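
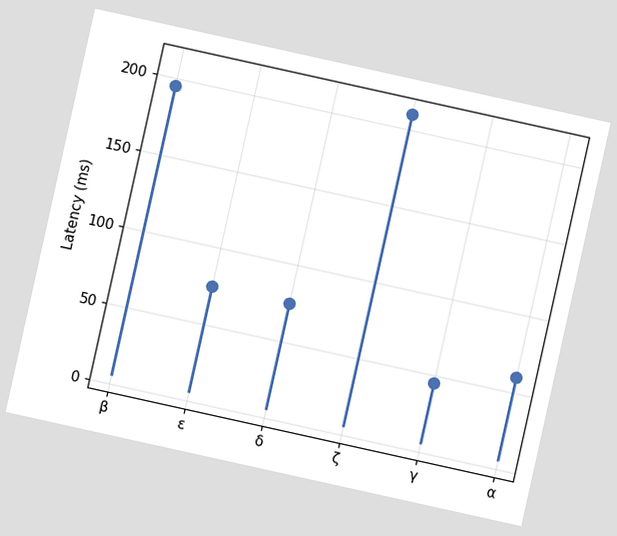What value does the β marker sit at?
The chart is tilted about 12° clockwise. The β marker sits at 195ms.

195ms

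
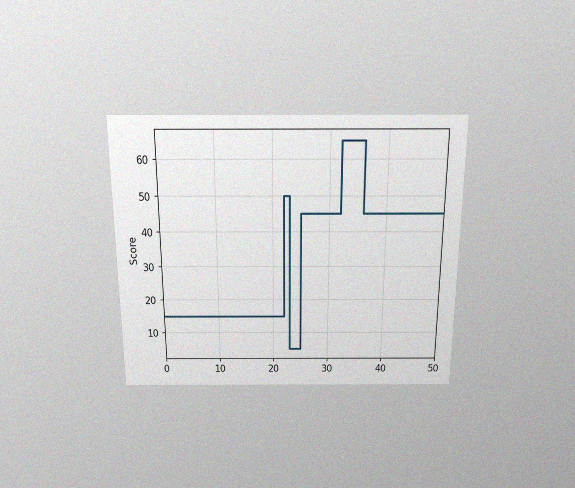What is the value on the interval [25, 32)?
45

The chart is viewed slightly from above, with some photo noise. On [25, 32) the step sits at 45.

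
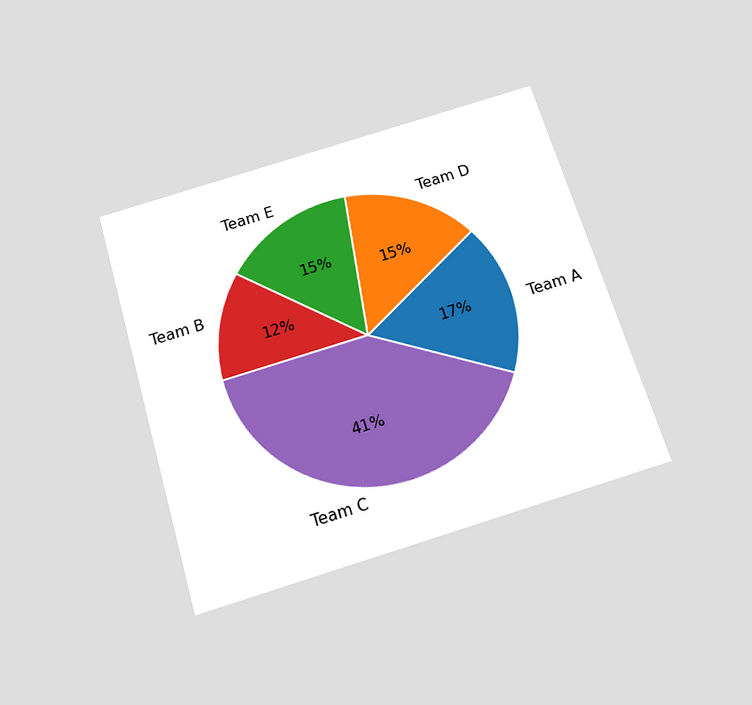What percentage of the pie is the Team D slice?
15%

The chart is tilted about 17° counter-clockwise and viewed slightly from below. The Team D slice takes up 15% of the pie.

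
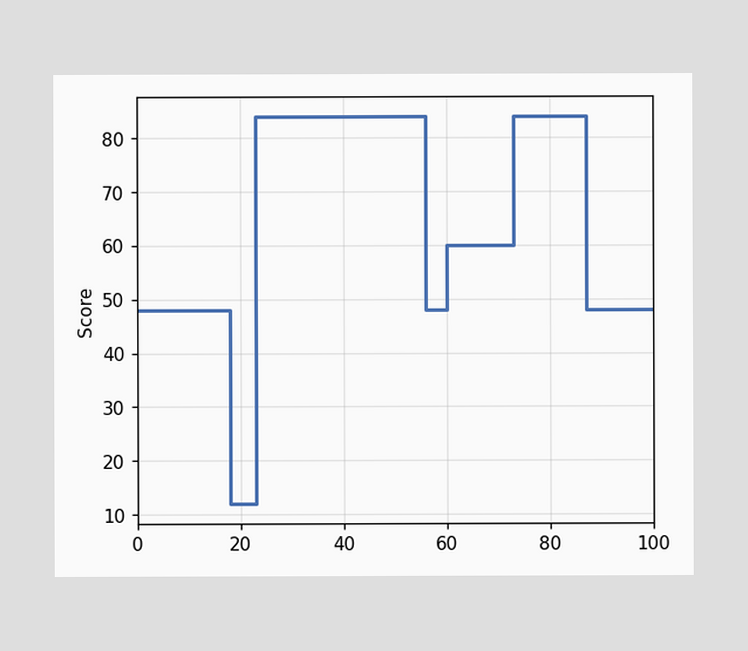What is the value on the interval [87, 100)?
48

On [87, 100) the step sits at 48.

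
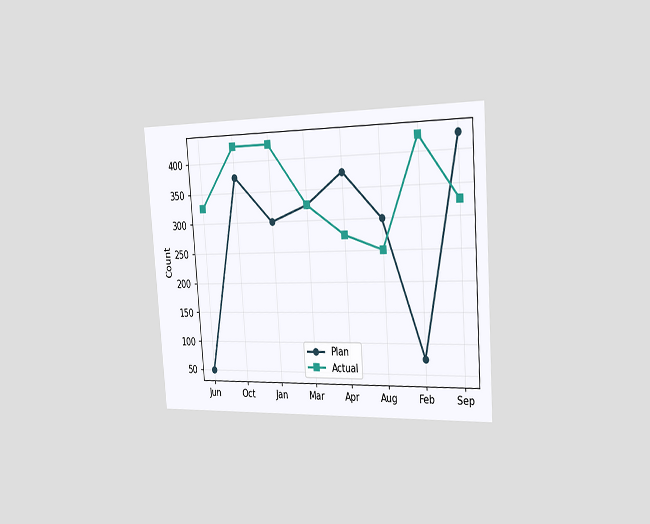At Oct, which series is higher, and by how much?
The chart is tilted about 4° counter-clockwise and viewed slightly from the right. At Oct, Actual sits above the other line by 50.

Actual, by 50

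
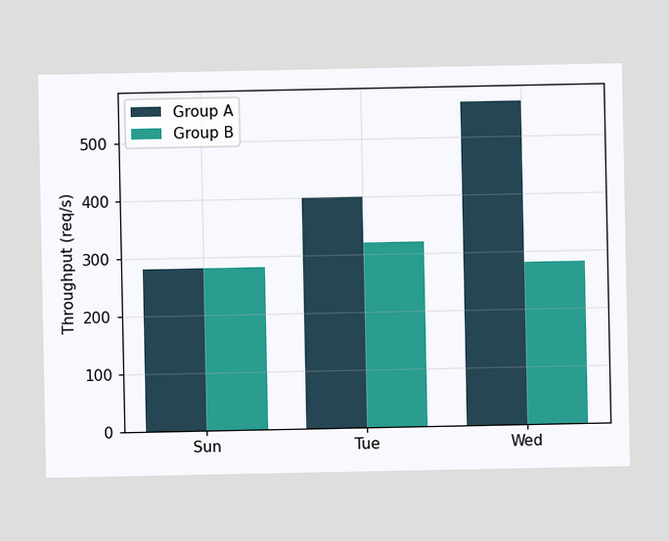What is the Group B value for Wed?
280req/s

The Group B bar at Wed reaches 280req/s on the y-axis.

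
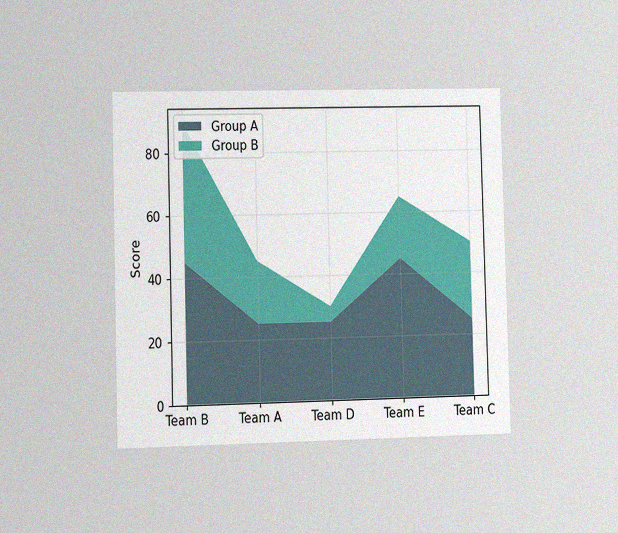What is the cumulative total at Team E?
The chart is viewed slightly from the left, with some photo noise. The stacked total at Team E reaches 65.

65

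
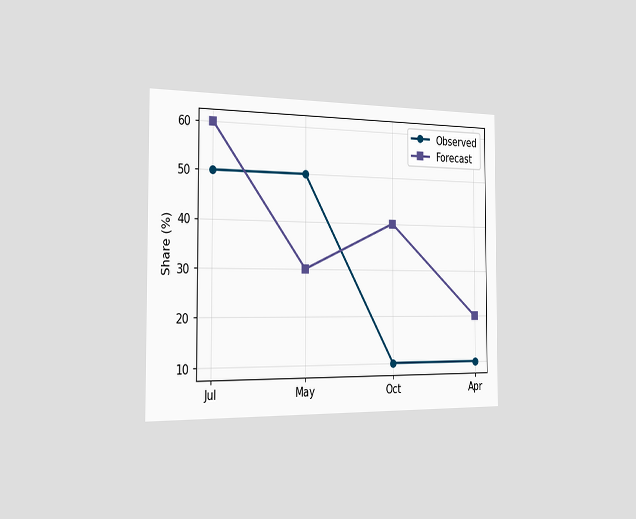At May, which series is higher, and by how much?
Observed, by 20%

The chart is viewed slightly from the left. At May, Observed sits above the other line by 20%.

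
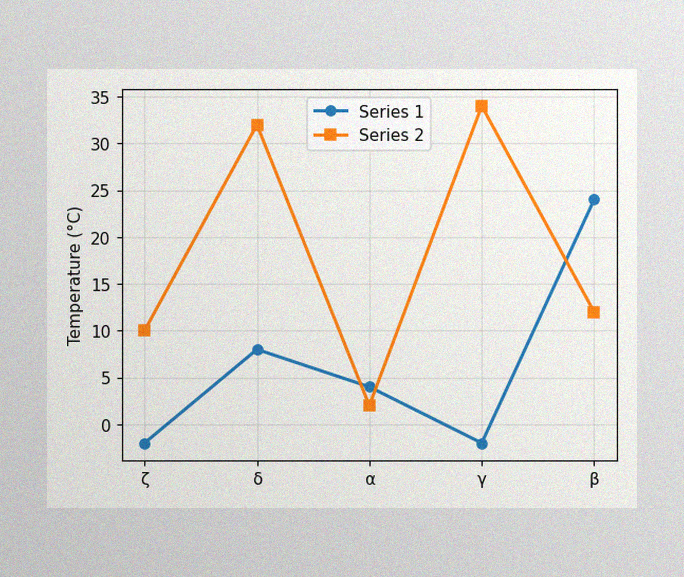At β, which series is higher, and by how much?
Series 1, by 12°C

The image has some photo noise and uneven lighting. At β, Series 1 sits above the other line by 12°C.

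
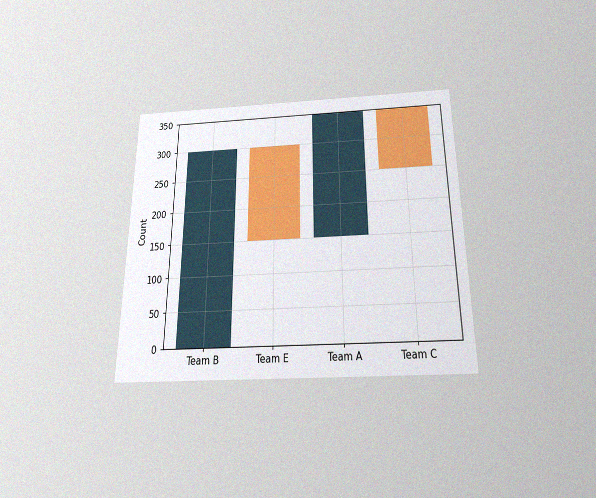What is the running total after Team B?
The chart is viewed slightly from below, with some photo noise. After Team B the running total reaches 300.

300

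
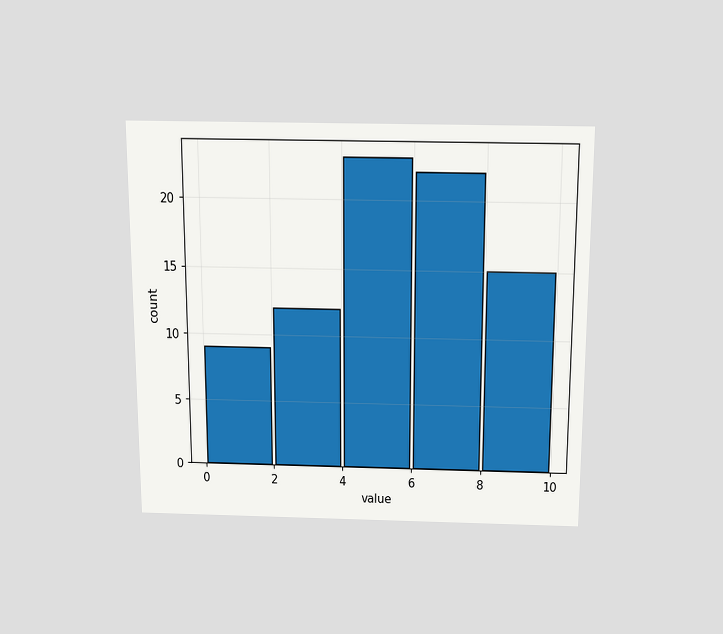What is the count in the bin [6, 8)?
22

The chart is viewed slightly from above. The [6, 8) bin has height 22.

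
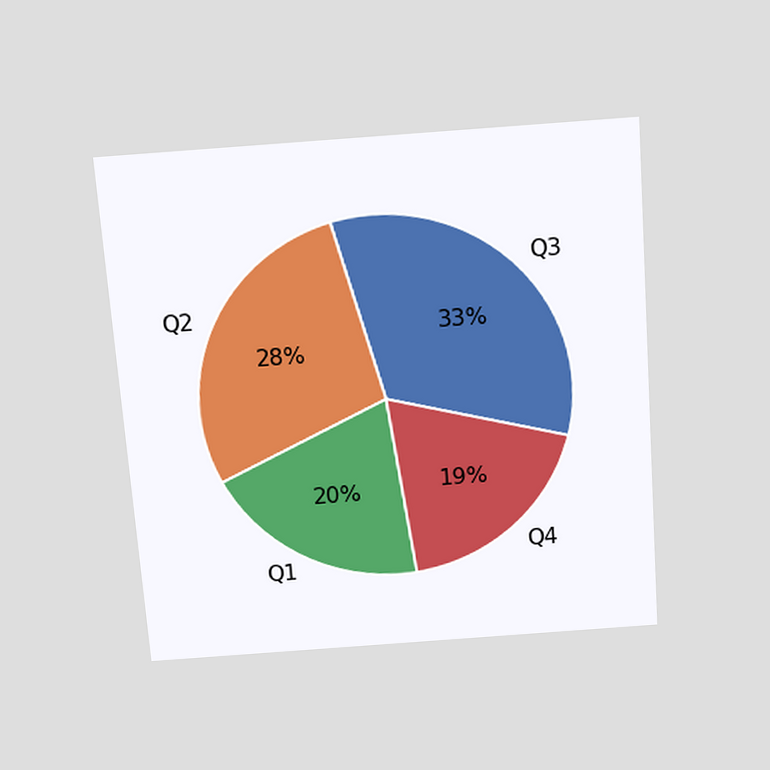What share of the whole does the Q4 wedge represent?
The chart is tilted about 4° counter-clockwise and viewed slightly from above. The Q4 slice takes up 19% of the pie.

19%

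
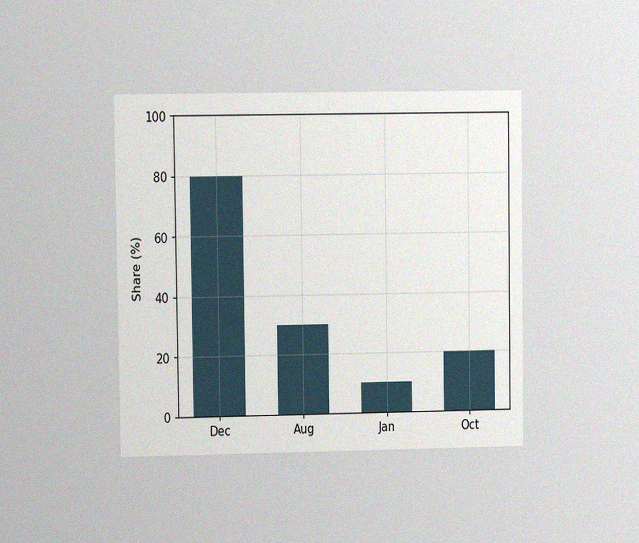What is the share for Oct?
The chart is viewed at a slight angle, with some photo noise. Reading along the chart's y-axis, the Oct bar reaches 20%.

20%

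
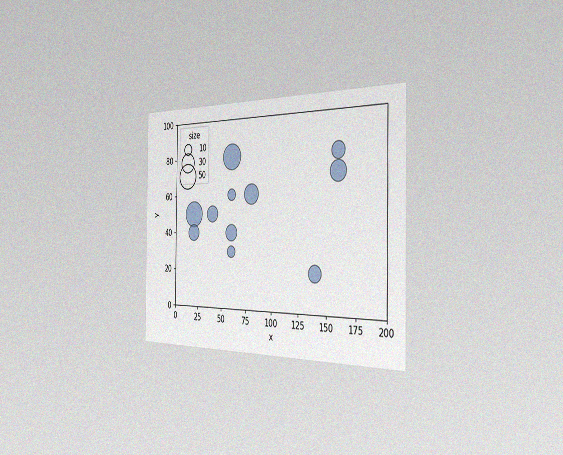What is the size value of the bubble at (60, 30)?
10

The chart is viewed slightly from the right, with some photo noise. Matching the bubble at (60, 30) against the size legend gives 10.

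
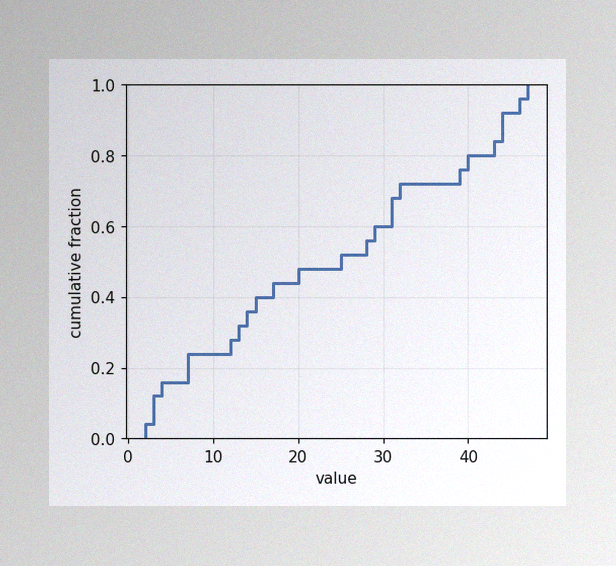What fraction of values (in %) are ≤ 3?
The image has some photo noise and uneven lighting. At x=3 the ECDF step is at 12%.

12%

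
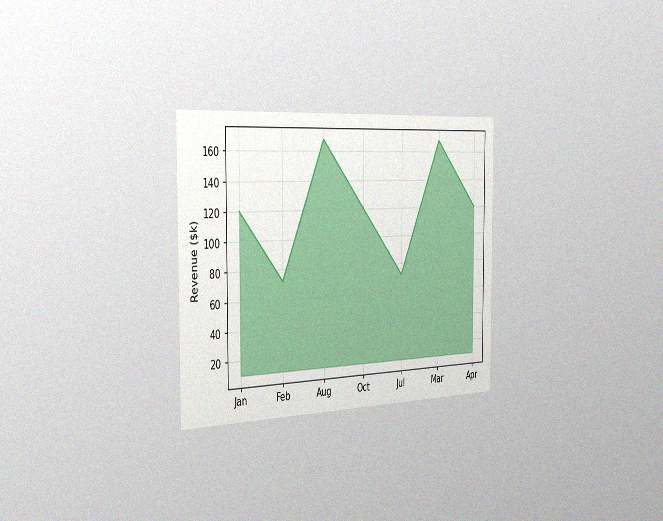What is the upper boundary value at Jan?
The chart is viewed slightly from the left, with some photo noise. At Jan the upper boundary is at $120k.

$120k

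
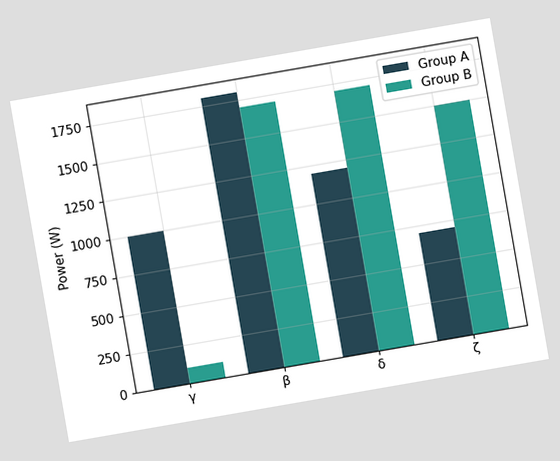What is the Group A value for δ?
The chart is tilted about 10° counter-clockwise. The Group A bar at δ reaches 1200W on the y-axis.

1200W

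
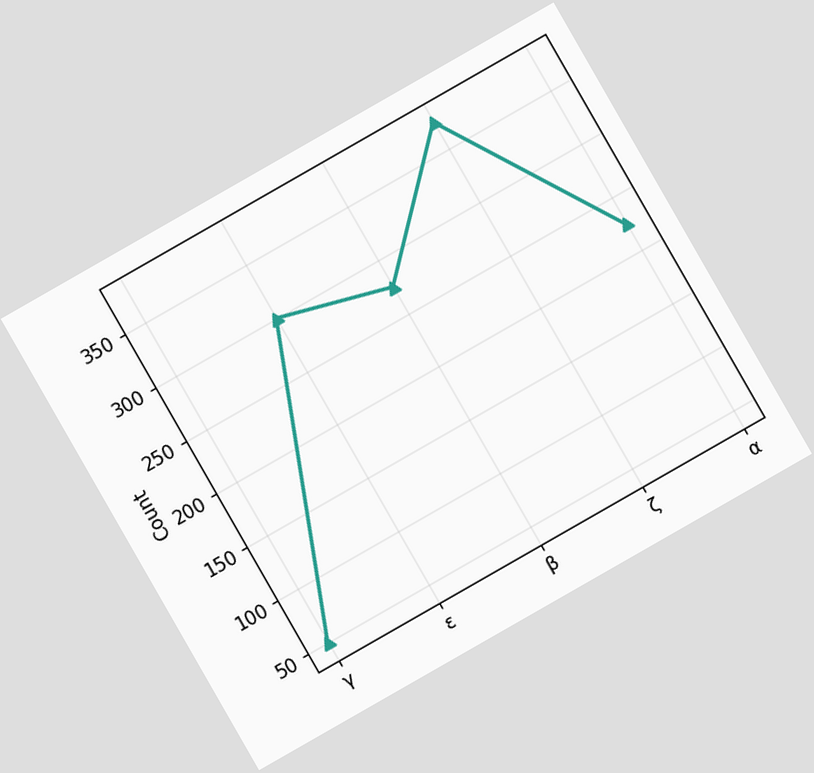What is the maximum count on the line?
The chart is tilted about 30° counter-clockwise. The highest point is at ζ, and reading across to the y-axis gives 375.

375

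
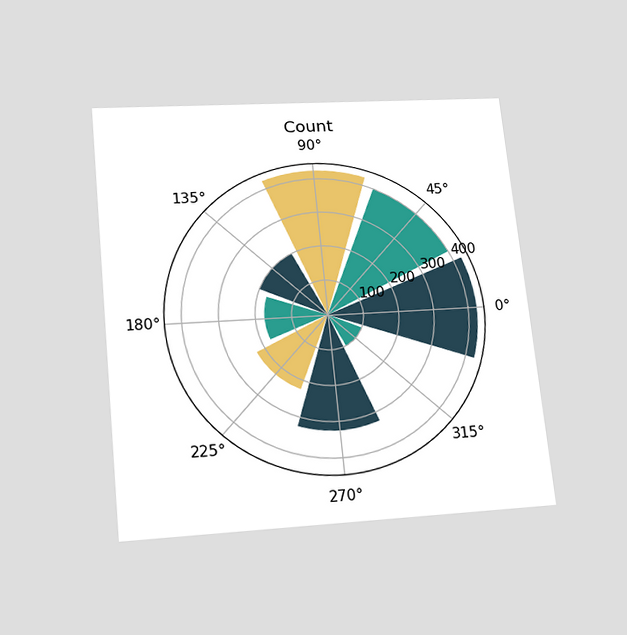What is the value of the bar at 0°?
425

The chart is tilted about 6° counter-clockwise and viewed slightly from below. The bar at 0° reaches 425 on the radial axis.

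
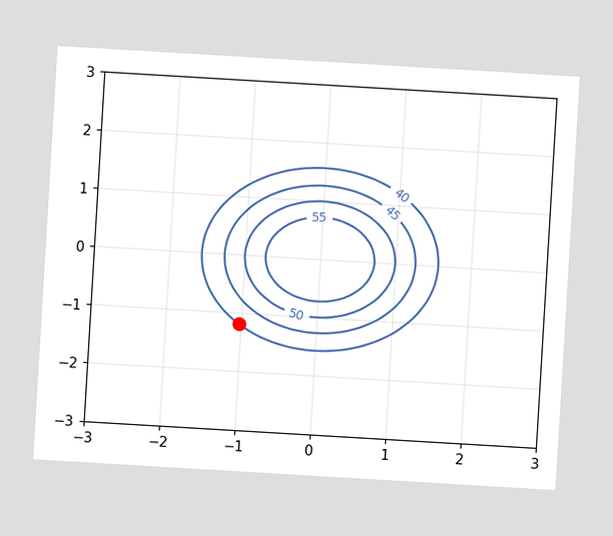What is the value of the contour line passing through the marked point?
The chart is tilted about 3° clockwise. The marked point sits on the contour labelled 40.

40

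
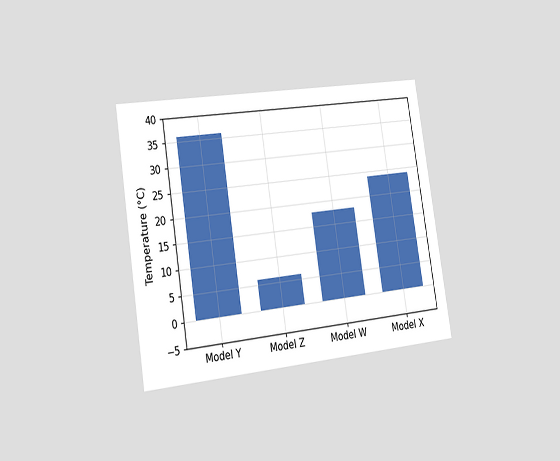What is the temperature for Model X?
24°C

The chart is tilted about 9° counter-clockwise and viewed slightly from the left. Reading along the chart's y-axis, the Model X bar reaches 24°C.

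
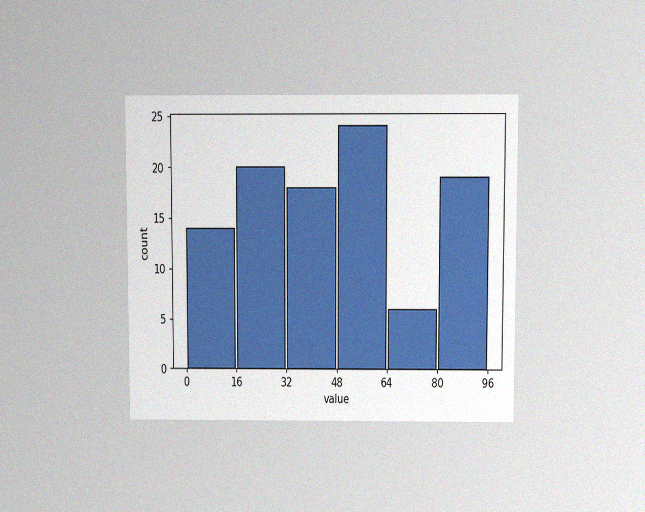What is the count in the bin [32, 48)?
18

The chart is viewed at a slight angle, with some photo noise. The [32, 48) bin has height 18.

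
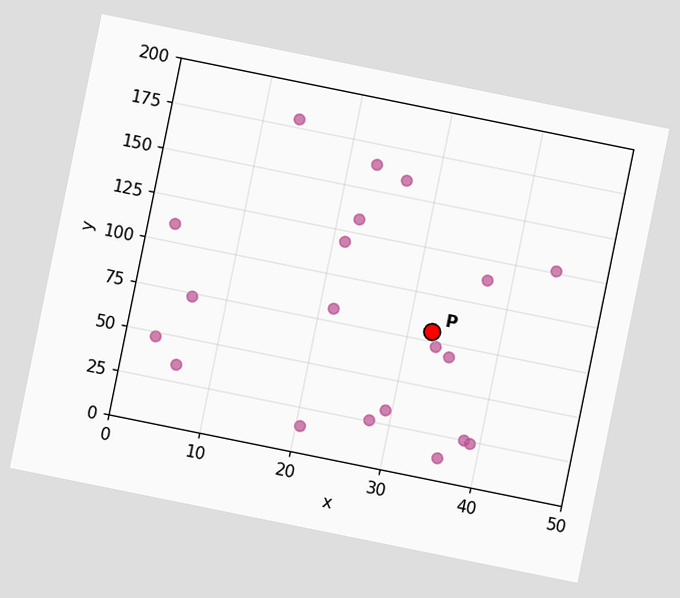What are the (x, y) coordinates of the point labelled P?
The chart is tilted about 11° clockwise. Following the gridlines from P to each axis, P sits at (32.5, 80).

(32.5, 80)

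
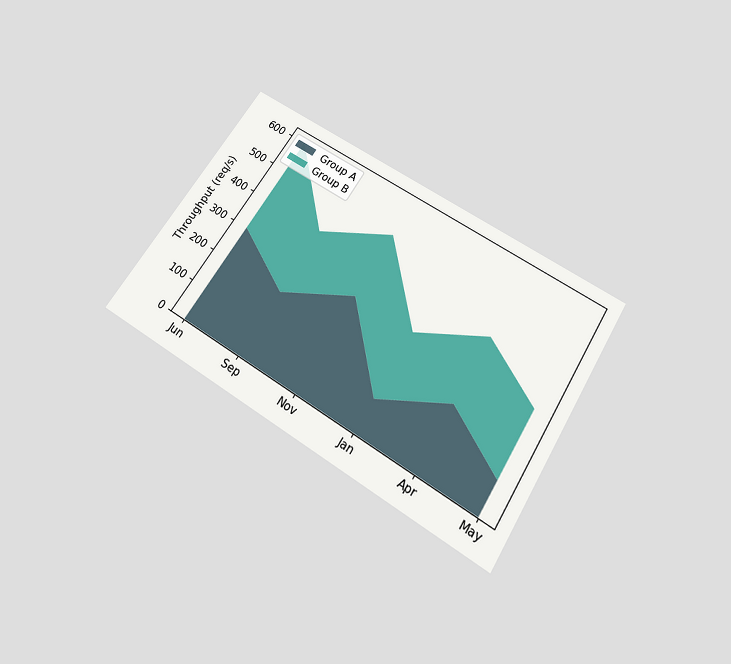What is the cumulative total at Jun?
600req/s

The chart is tilted about 32° clockwise and viewed slightly from below. The stacked total at Jun reaches 600req/s.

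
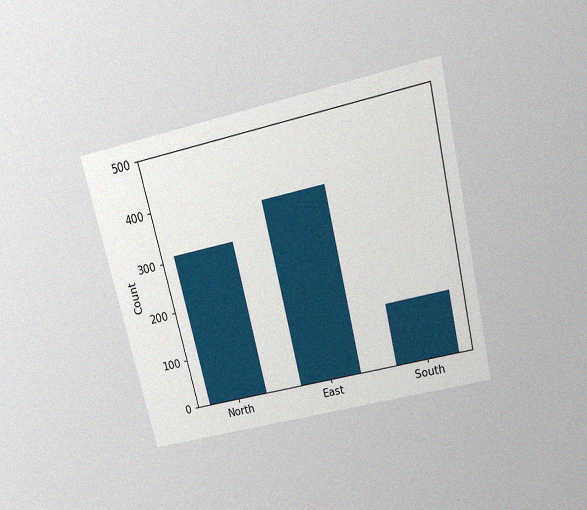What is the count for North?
The chart is tilted about 13° counter-clockwise and viewed slightly from above, with some photo noise. Reading along the chart's y-axis, the North bar reaches 310.

310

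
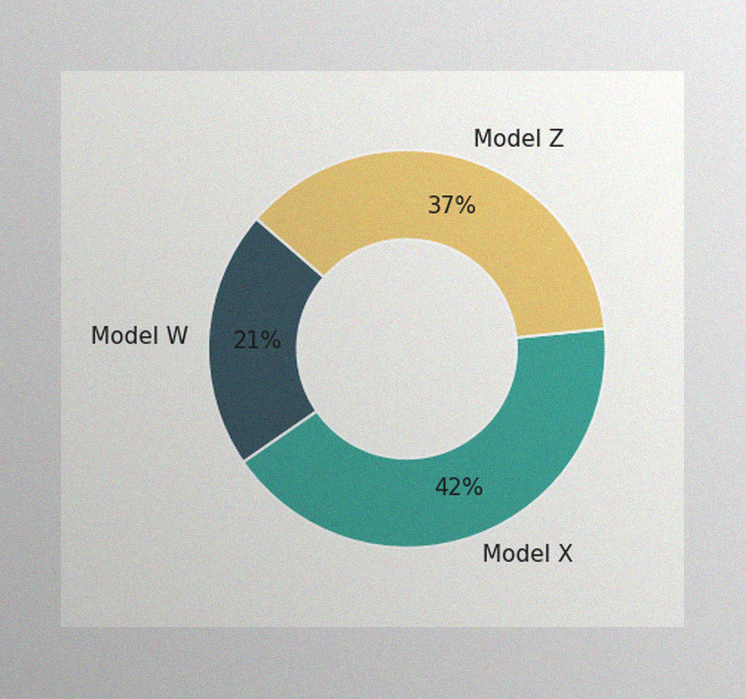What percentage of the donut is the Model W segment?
21%

The image has some photo noise and uneven lighting. The Model W segment takes up 21% of the ring.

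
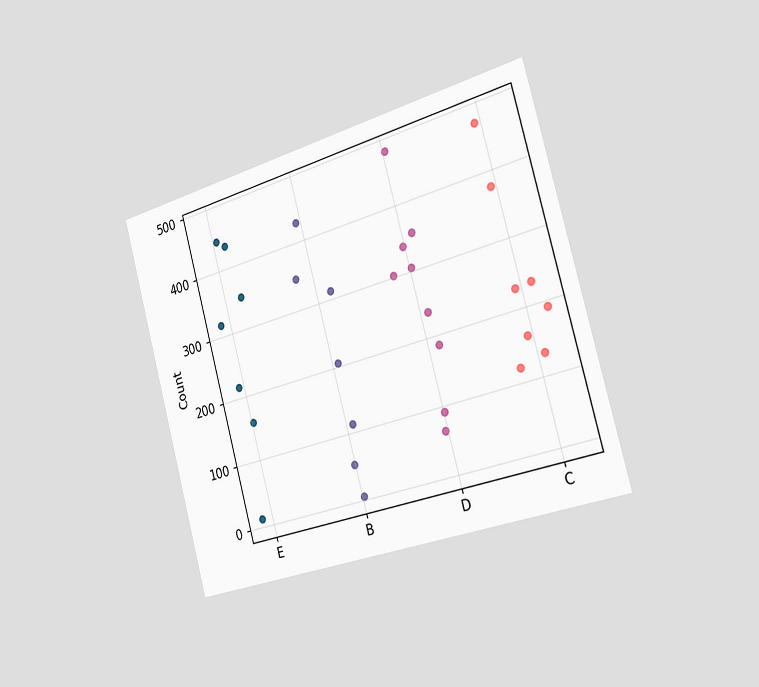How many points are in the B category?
7

The chart is tilted about 15° counter-clockwise and viewed slightly from the right. Counting the markers in the B column gives 7.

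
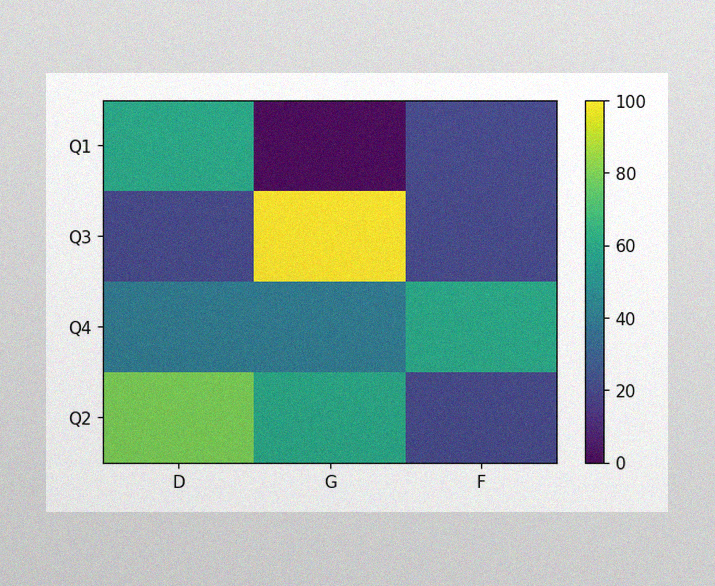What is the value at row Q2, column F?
20

The image has some photo noise and uneven lighting. Matching cell (Q2, F) against the colorbar gives 20.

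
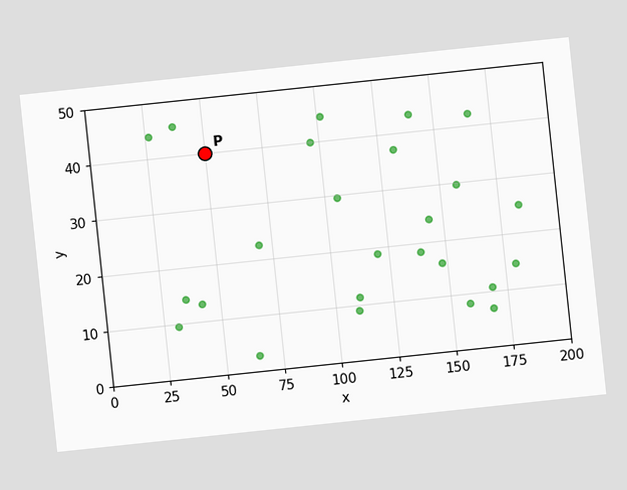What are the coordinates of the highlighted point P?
The chart is tilted about 6° counter-clockwise. Following the gridlines from P to each axis, P sits at (50, 40).

(50, 40)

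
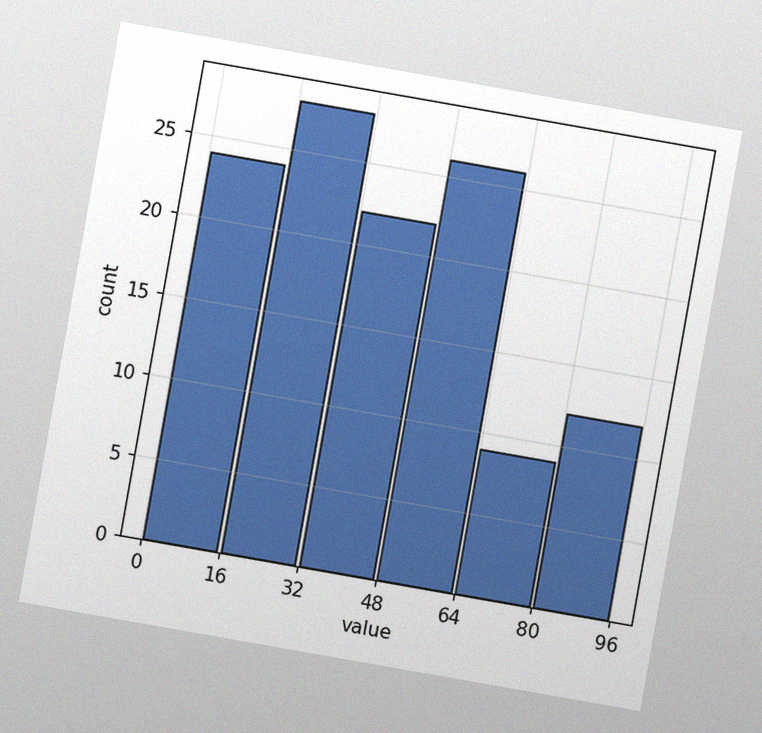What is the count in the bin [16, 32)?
The chart is tilted about 10° clockwise, with some photo noise. The [16, 32) bin has height 28.

28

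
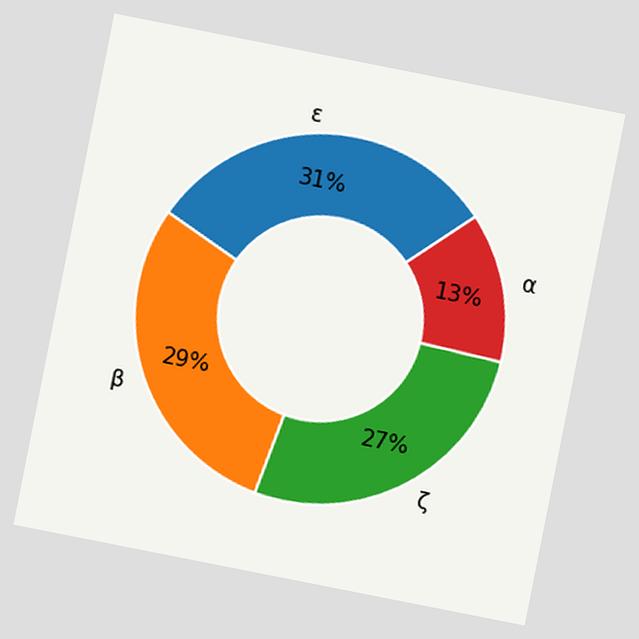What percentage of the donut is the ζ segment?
The chart is tilted about 11° clockwise. The ζ segment takes up 27% of the ring.

27%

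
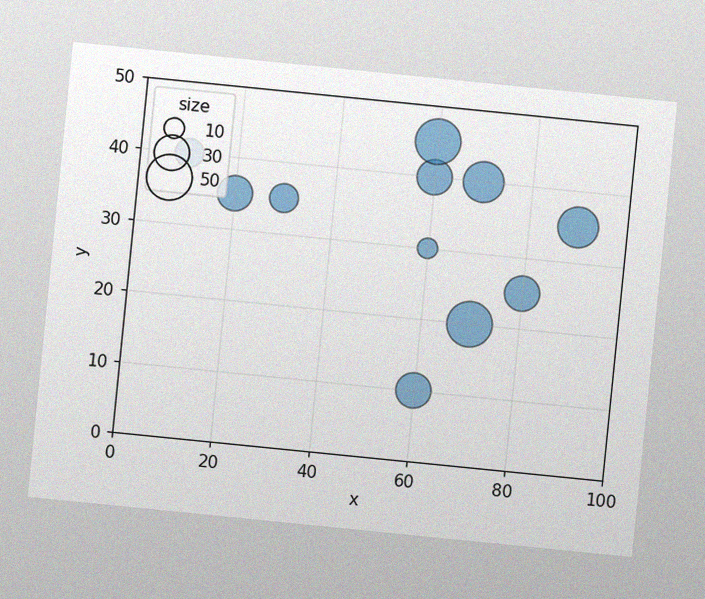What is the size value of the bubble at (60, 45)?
50

The chart is tilted about 6° clockwise, with some photo noise. Matching the bubble at (60, 45) against the size legend gives 50.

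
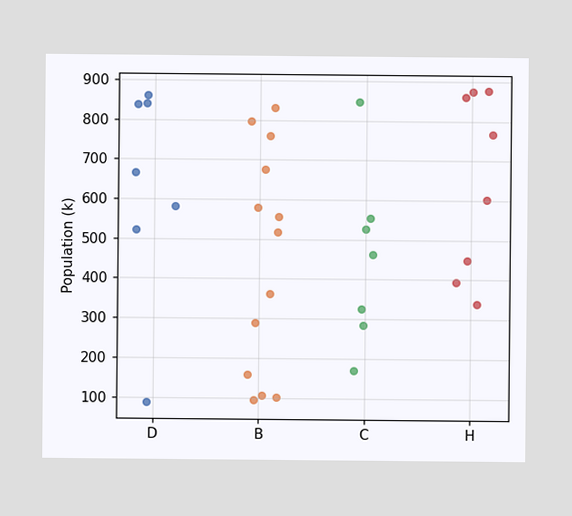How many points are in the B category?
13

Counting the markers in the B column gives 13.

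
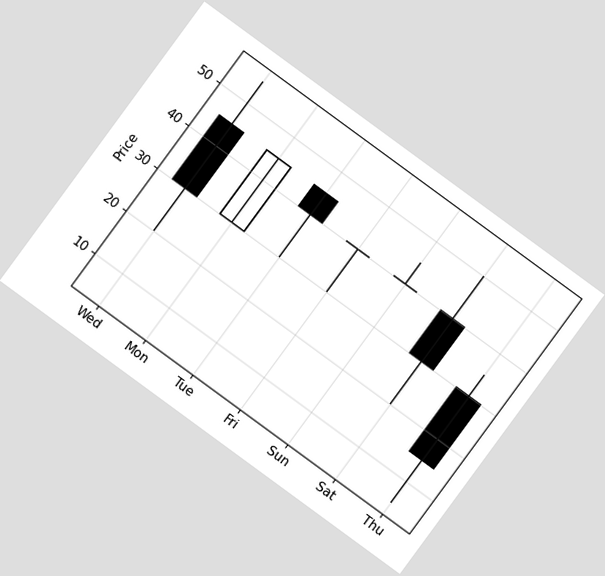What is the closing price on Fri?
The chart is tilted about 36° clockwise. The Fri candle closes at 40.

40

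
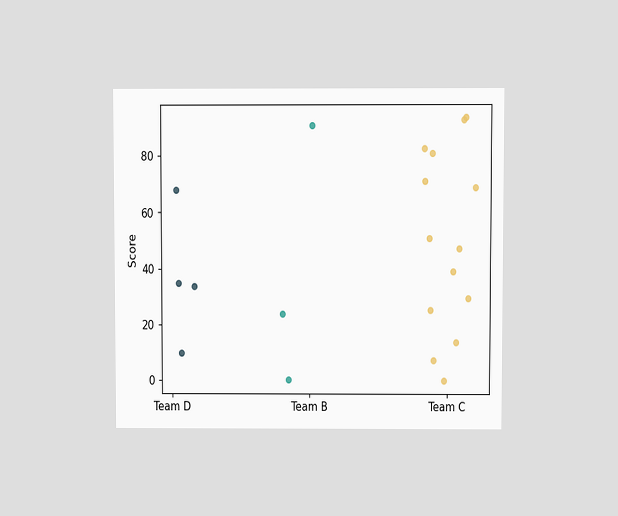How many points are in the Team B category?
The chart is viewed at a slight angle. Counting the markers in the Team B column gives 3.

3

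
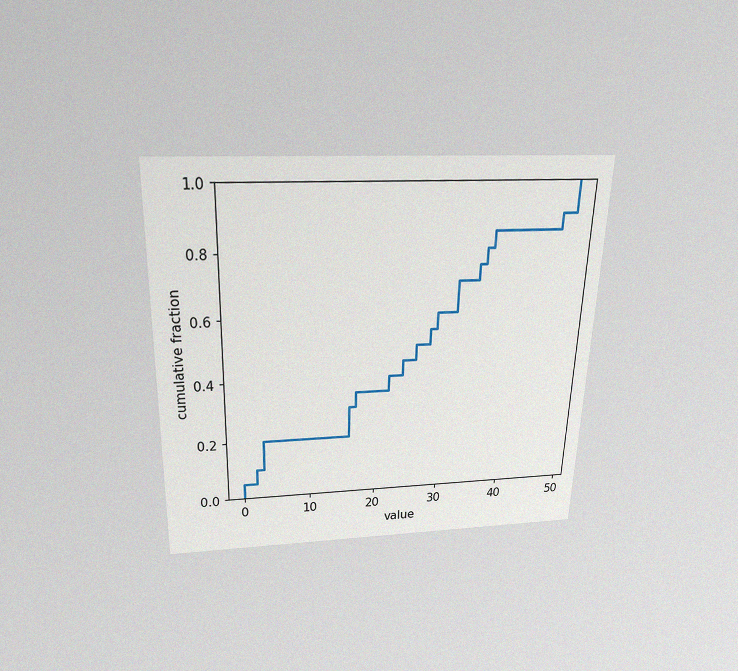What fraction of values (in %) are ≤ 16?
30%

The chart is viewed slightly from above, with some photo noise. At x=16 the ECDF step is at 30%.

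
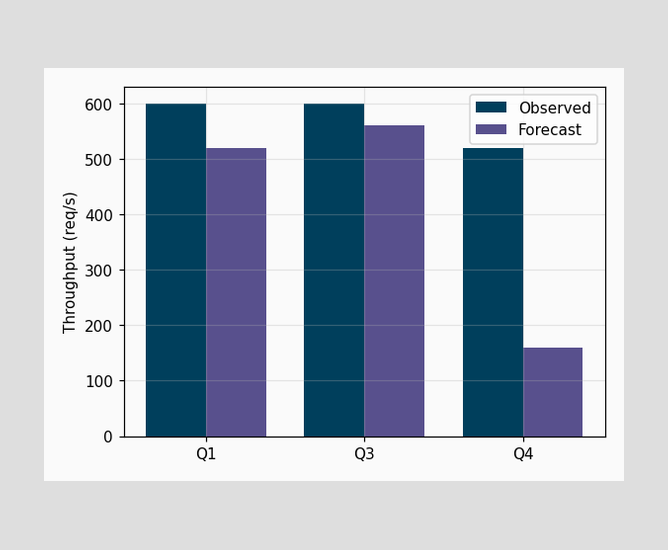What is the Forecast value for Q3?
The Forecast bar at Q3 reaches 560req/s on the y-axis.

560req/s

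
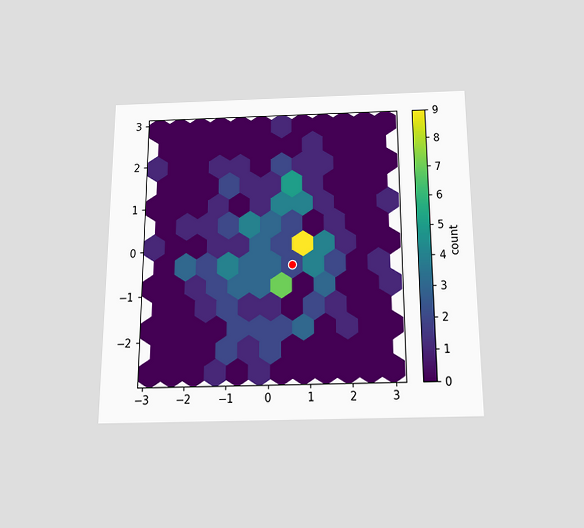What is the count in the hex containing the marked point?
2

The chart is viewed slightly from below. The marked hex reads 2 on the colorbar.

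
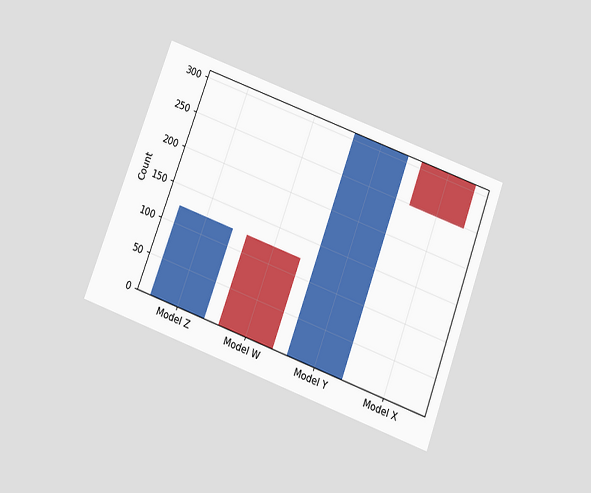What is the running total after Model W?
0

The chart is tilted about 20° clockwise and viewed slightly from below. After Model W the running total reaches 0.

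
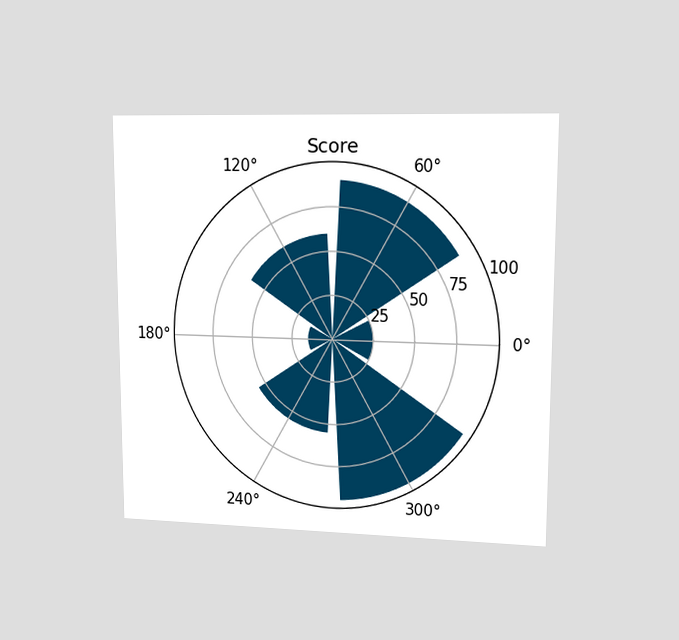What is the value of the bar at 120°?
60

The chart is viewed at a slight angle. The bar at 120° reaches 60 on the radial axis.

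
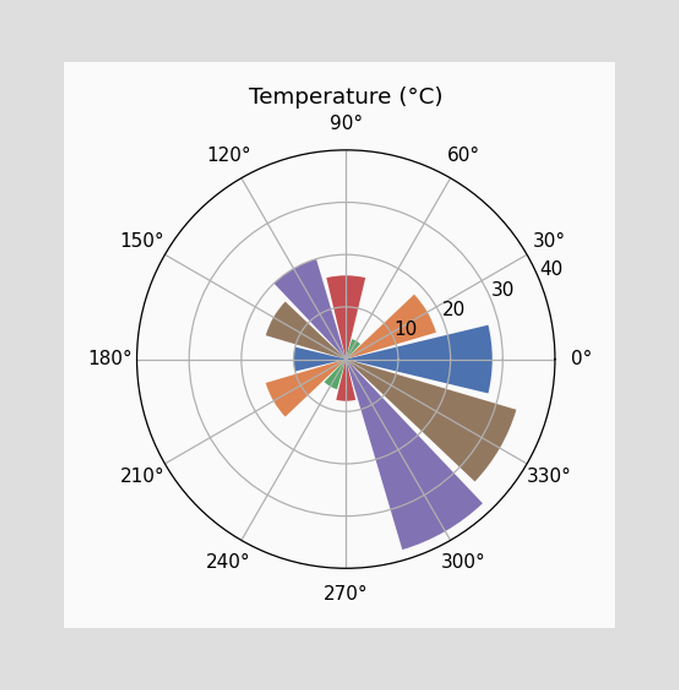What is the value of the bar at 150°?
The bar at 150° reaches 16°C on the radial axis.

16°C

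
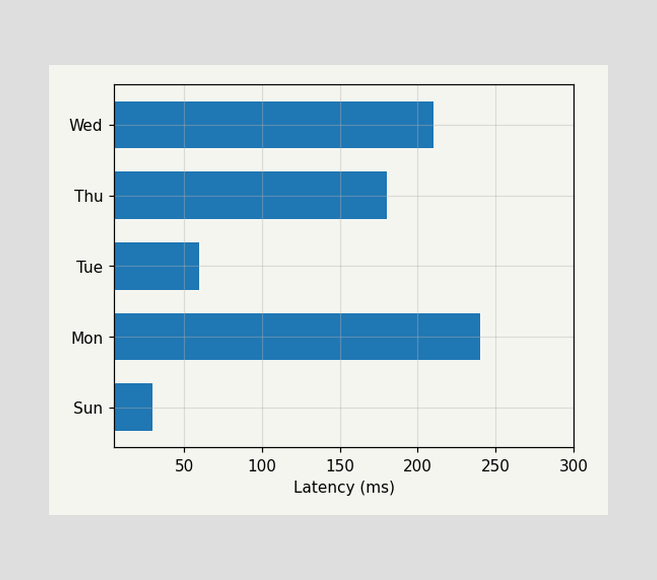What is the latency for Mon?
240ms

Reading along the chart's x-axis, the Mon bar reaches 240ms.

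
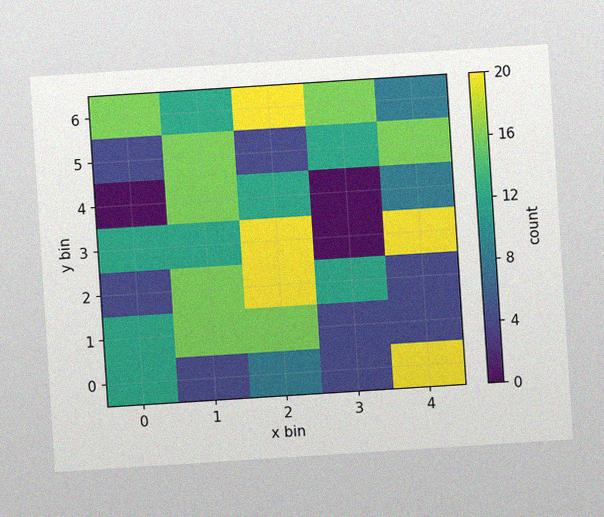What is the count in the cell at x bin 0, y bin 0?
12

The chart is tilted about 4° counter-clockwise, with some photo noise. Matching the cell (0, 0) against the colorbar gives 12.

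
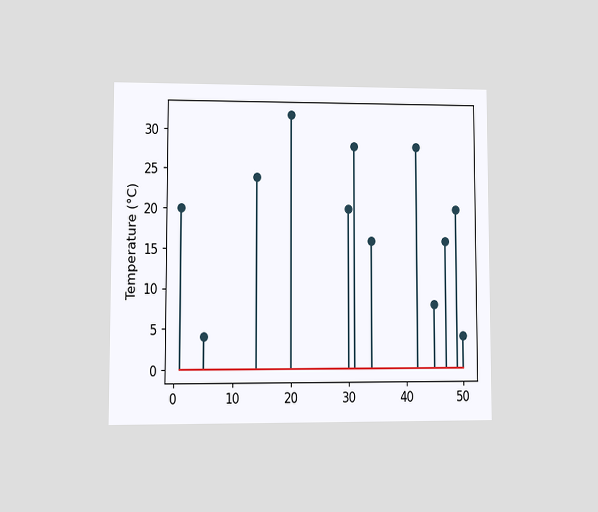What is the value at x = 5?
4°C

The chart is viewed at a slight angle. The stem at x=5 reaches 4°C.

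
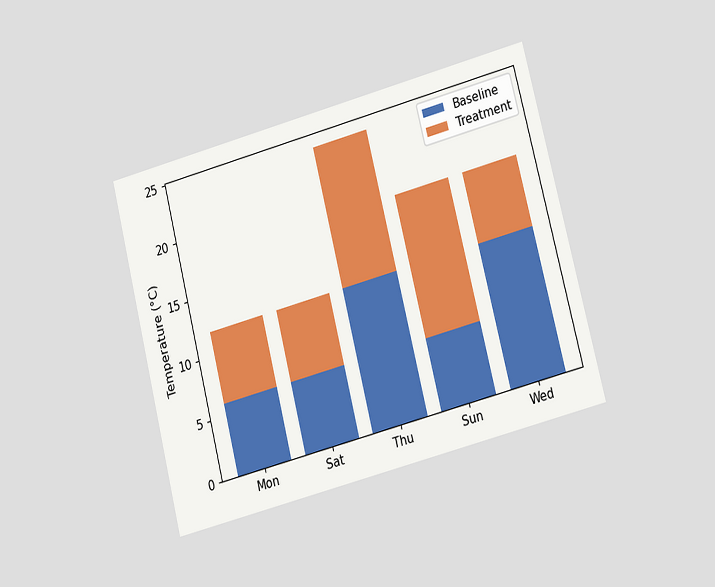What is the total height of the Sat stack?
The chart is tilted about 14° counter-clockwise and viewed at a slight angle. The Sat stack's top reaches 12°C on the y-axis.

12°C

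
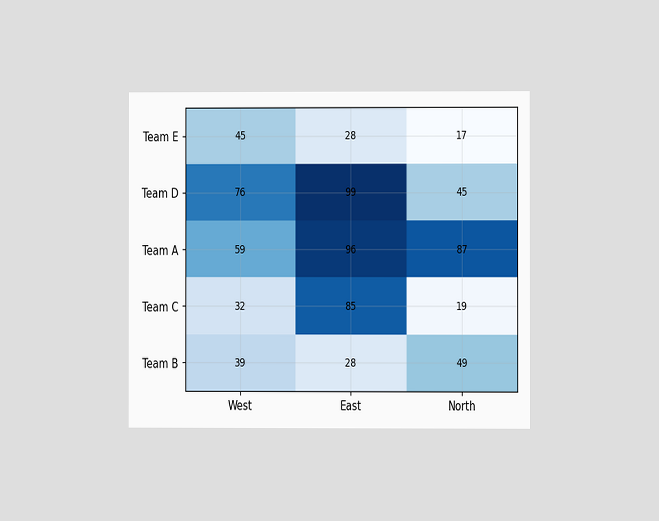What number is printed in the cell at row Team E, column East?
The chart is viewed at a slight angle. The (Team E, East) cell reads 28.

28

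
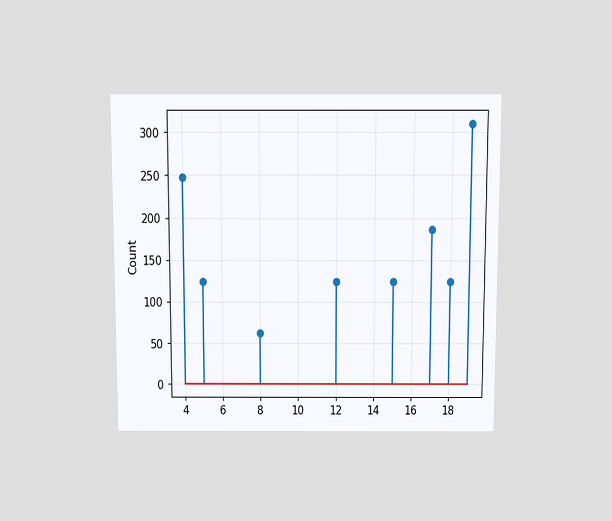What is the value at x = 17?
The chart is viewed slightly from above. The stem at x=17 reaches 186.

186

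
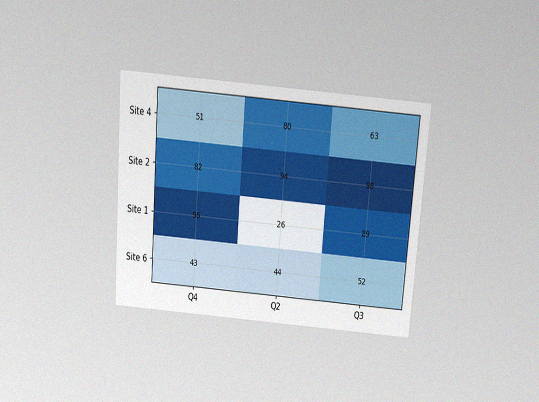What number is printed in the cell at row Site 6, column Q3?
52

The chart is tilted about 4° clockwise and viewed slightly from above, with some photo noise. The (Site 6, Q3) cell reads 52.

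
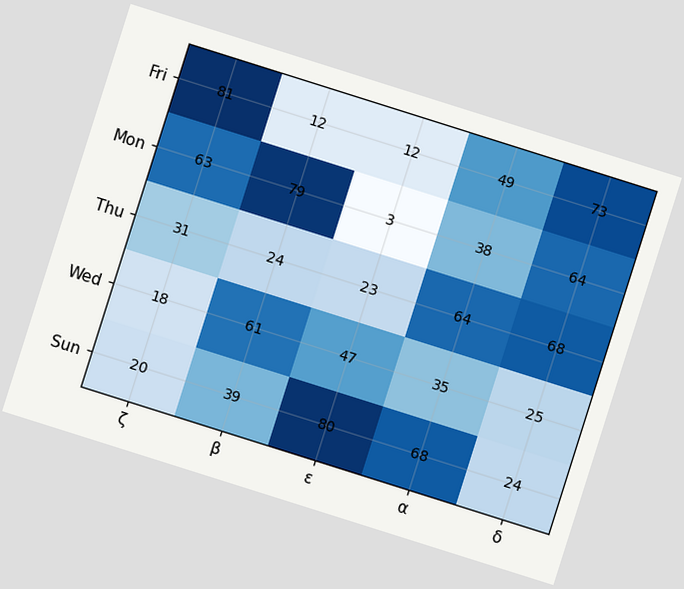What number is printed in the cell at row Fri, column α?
49

The chart is tilted about 18° clockwise. The (Fri, α) cell reads 49.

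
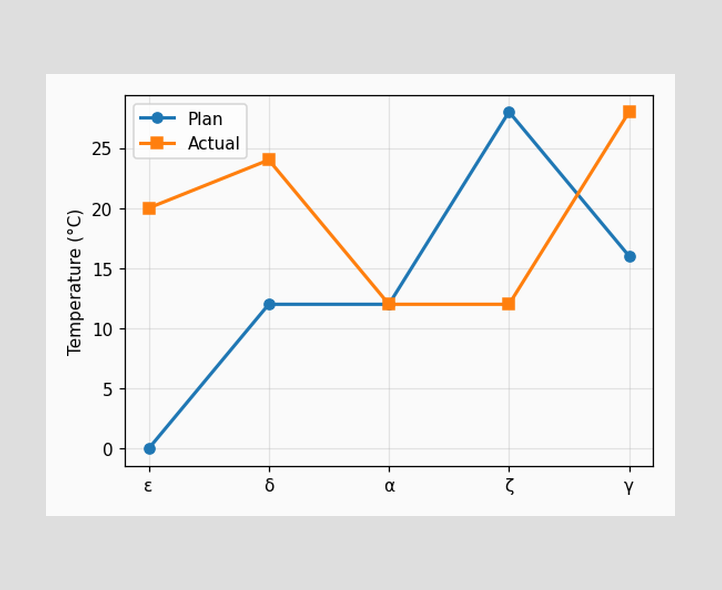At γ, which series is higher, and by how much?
Actual, by 12°C

At γ, Actual sits above the other line by 12°C.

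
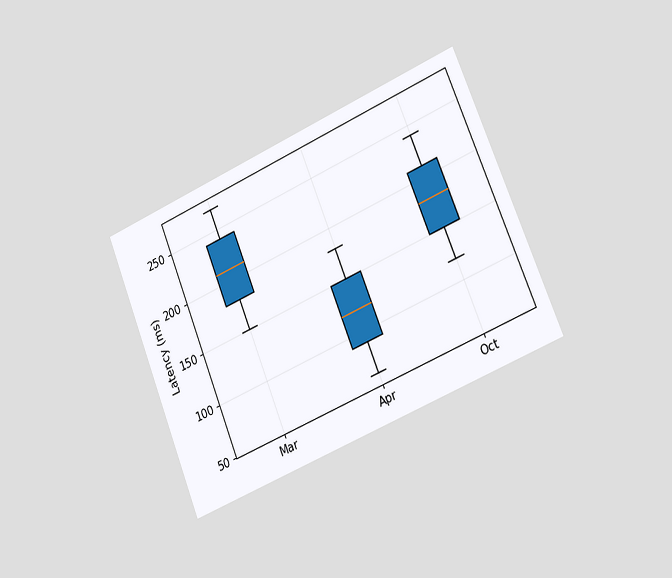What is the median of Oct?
The chart is tilted about 22° counter-clockwise and viewed slightly from the right. The median line in the Oct box sits at 180ms.

180ms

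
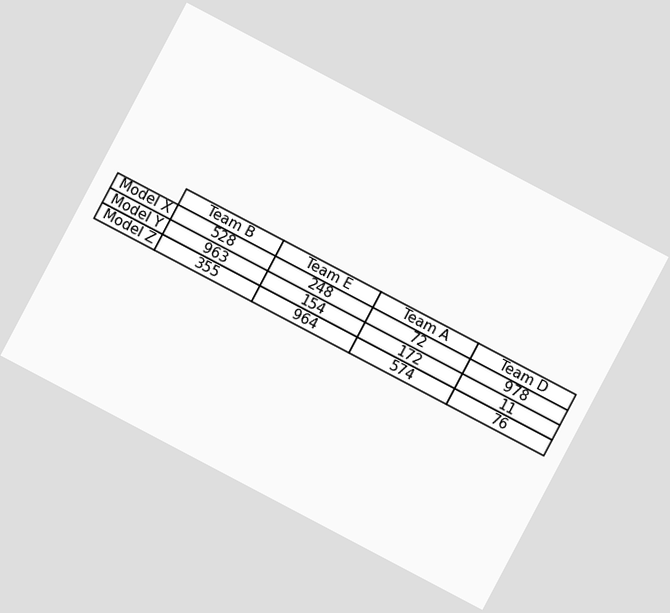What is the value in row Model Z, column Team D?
76

The chart is tilted about 28° clockwise. The (Model Z, Team D) cell reads 76.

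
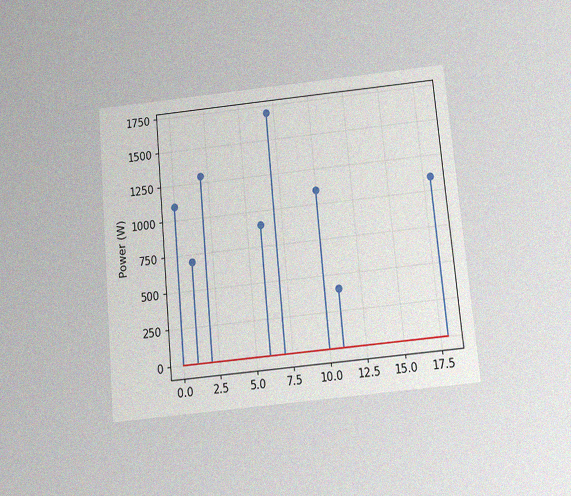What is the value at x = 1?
700W

The chart is tilted about 5° counter-clockwise and viewed slightly from below, with some photo noise. The stem at x=1 reaches 700W.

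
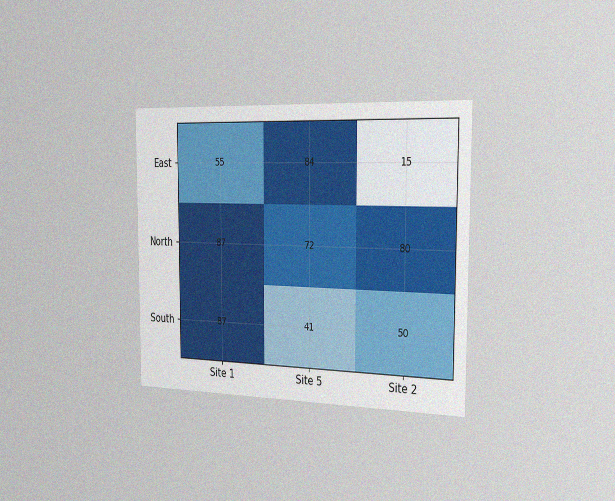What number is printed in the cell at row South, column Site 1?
The chart is viewed slightly from the right, with some photo noise. The (South, Site 1) cell reads 87.

87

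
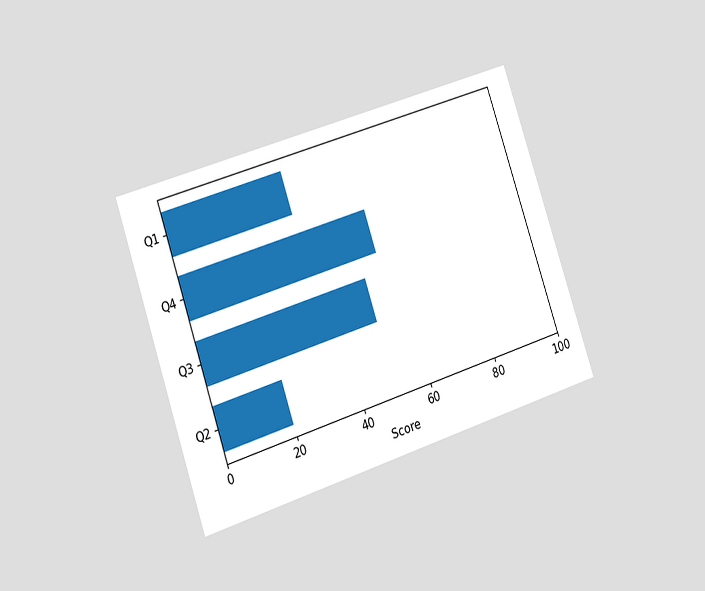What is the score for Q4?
The chart is tilted about 19° counter-clockwise and viewed slightly from the left. Reading along the chart's x-axis, the Q4 bar reaches 55.

55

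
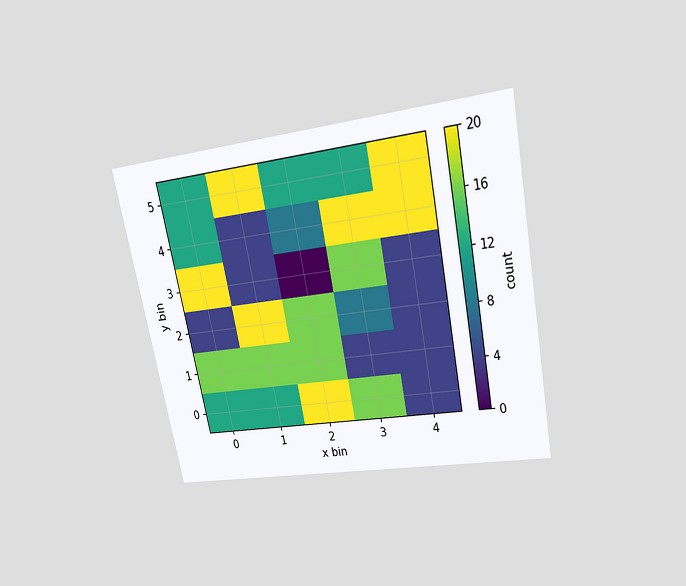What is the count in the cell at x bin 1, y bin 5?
The chart is tilted about 11° counter-clockwise and viewed slightly from above. Matching the cell (1, 5) against the colorbar gives 20.

20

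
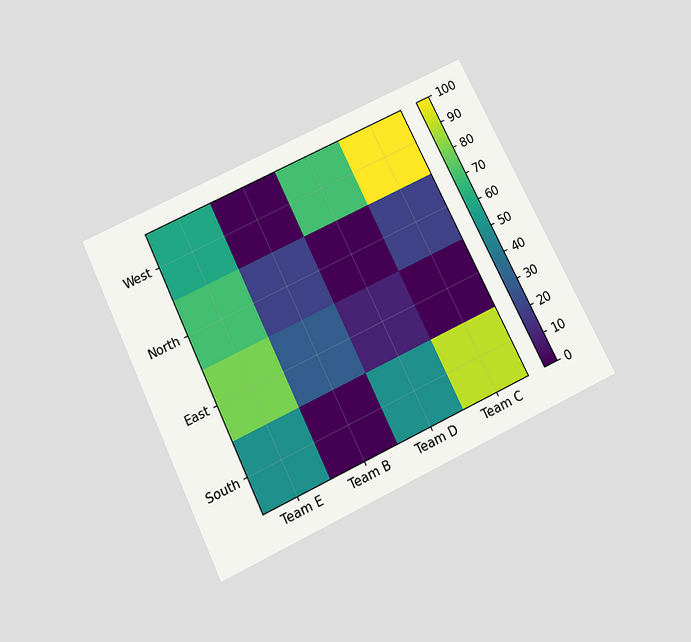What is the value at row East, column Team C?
0

The chart is tilted about 26° counter-clockwise and viewed slightly from below. Matching cell (East, Team C) against the colorbar gives 0.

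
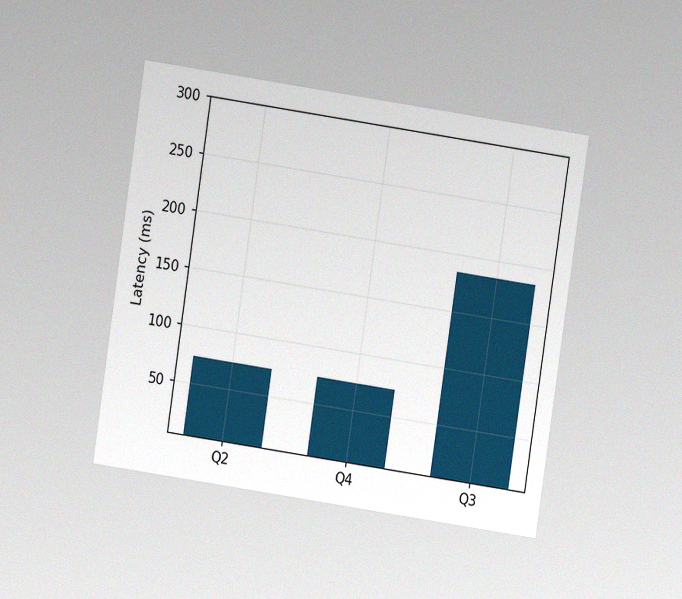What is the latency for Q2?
The chart is tilted about 8° clockwise and viewed at a slight angle, with some photo noise. Reading along the chart's y-axis, the Q2 bar reaches 74ms.

74ms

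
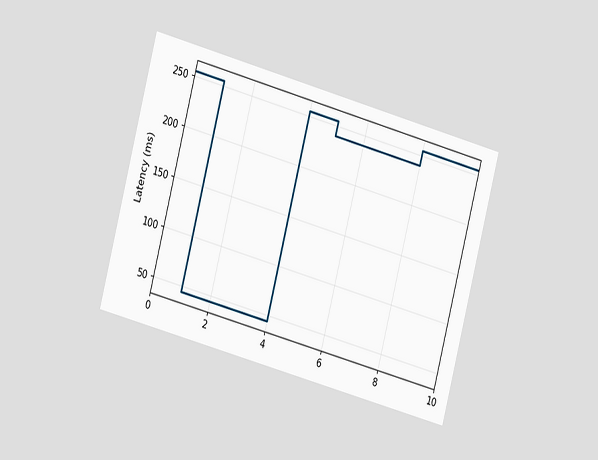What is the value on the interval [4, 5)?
The chart is tilted about 15° clockwise and viewed at a slight angle. On [4, 5) the step sits at 255ms.

255ms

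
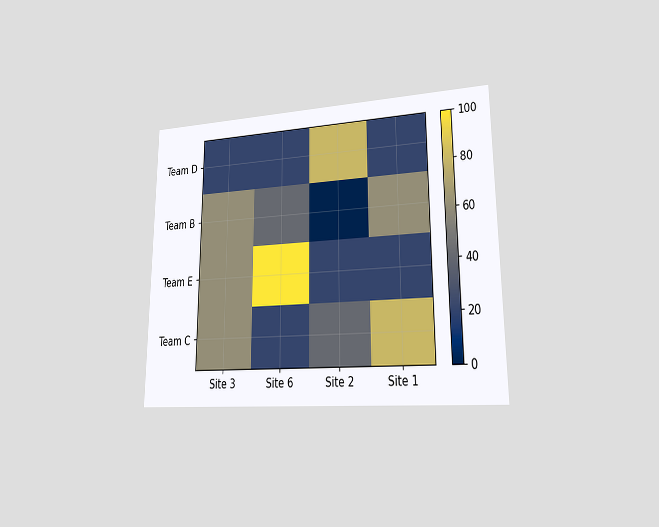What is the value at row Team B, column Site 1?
60

The chart is viewed at a slight angle. Matching cell (Team B, Site 1) against the colorbar gives 60.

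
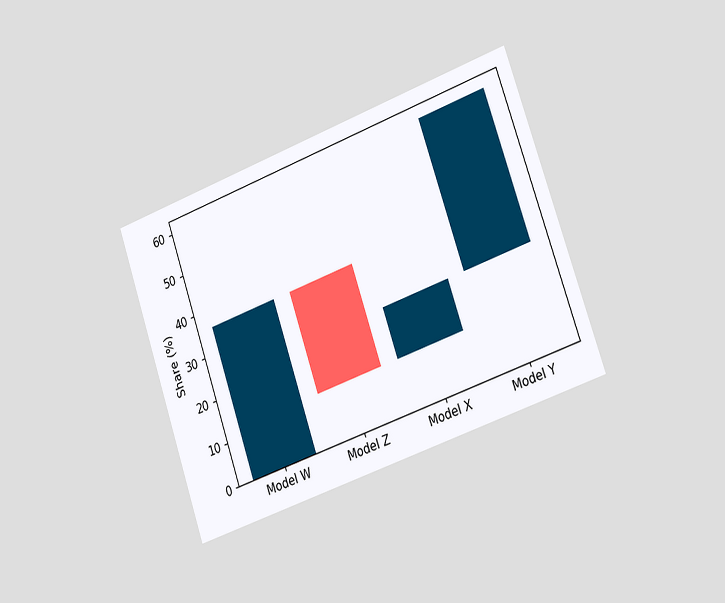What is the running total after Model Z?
The chart is tilted about 19° counter-clockwise and viewed slightly from the right. After Model Z the running total reaches 12%.

12%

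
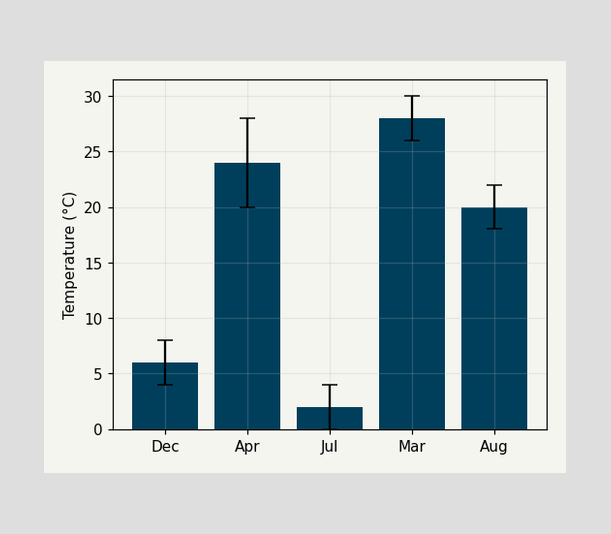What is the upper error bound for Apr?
The Apr bar's upper whisker reaches 28°C.

28°C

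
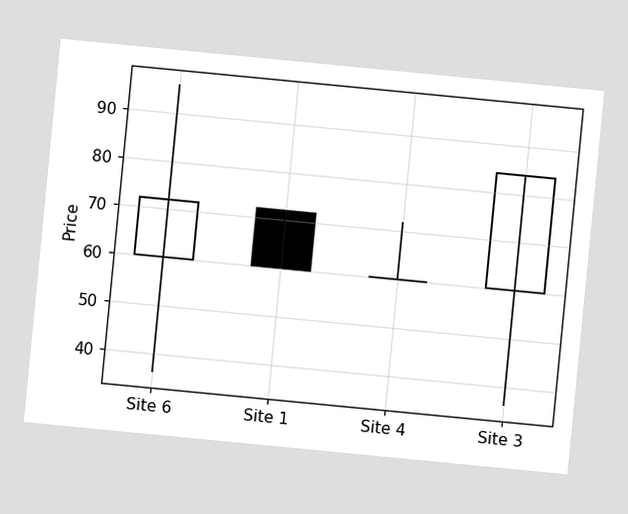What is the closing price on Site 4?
60

The chart is tilted about 6° clockwise. The Site 4 candle closes at 60.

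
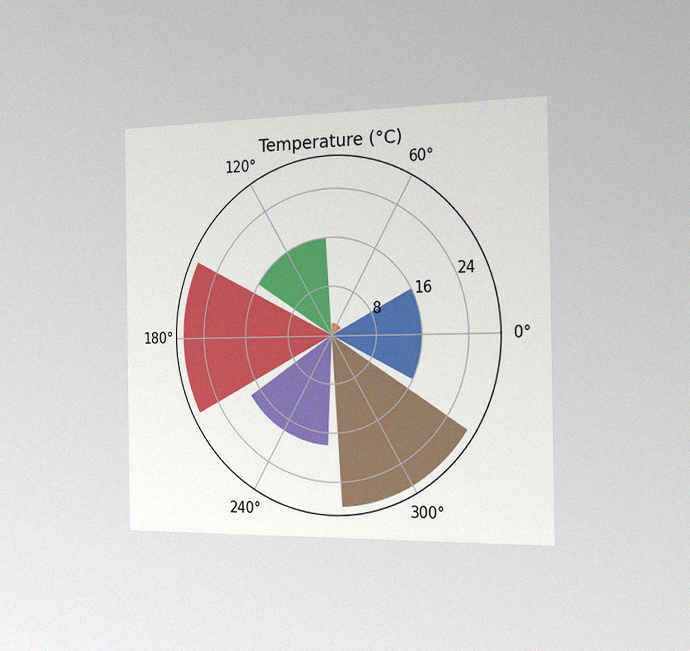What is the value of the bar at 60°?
The chart is viewed slightly from the right, with some photo noise. The bar at 60° reaches 2°C on the radial axis.

2°C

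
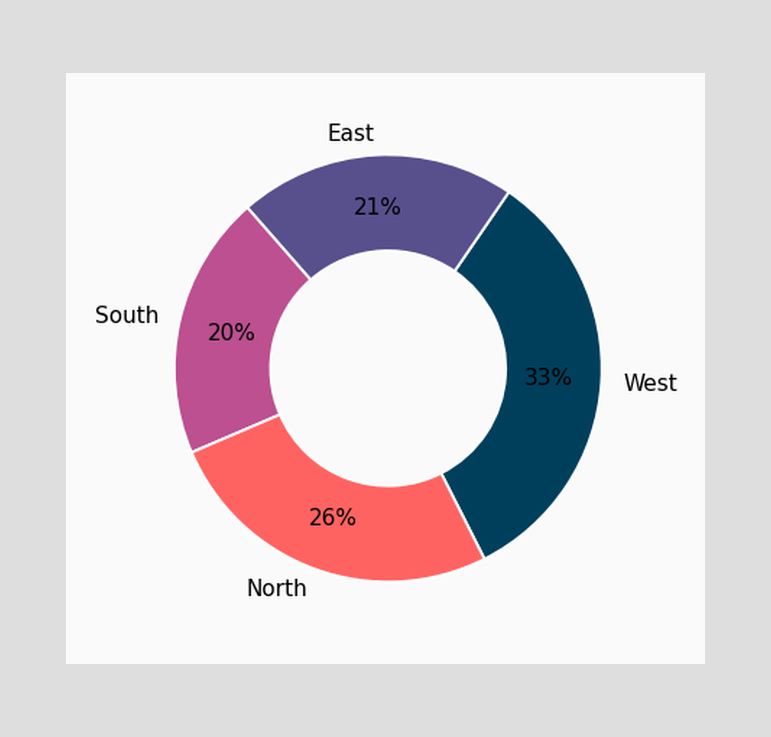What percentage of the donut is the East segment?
21%

The East segment takes up 21% of the ring.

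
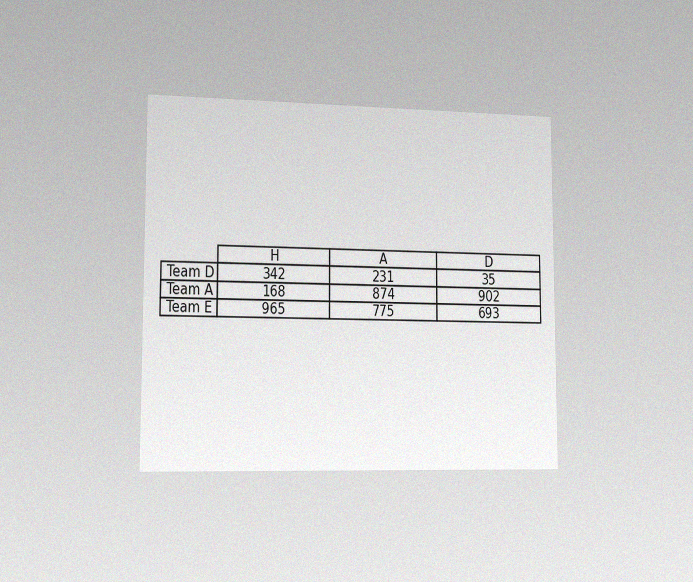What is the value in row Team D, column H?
The chart is viewed slightly from the left, with some photo noise. The (Team D, H) cell reads 342.

342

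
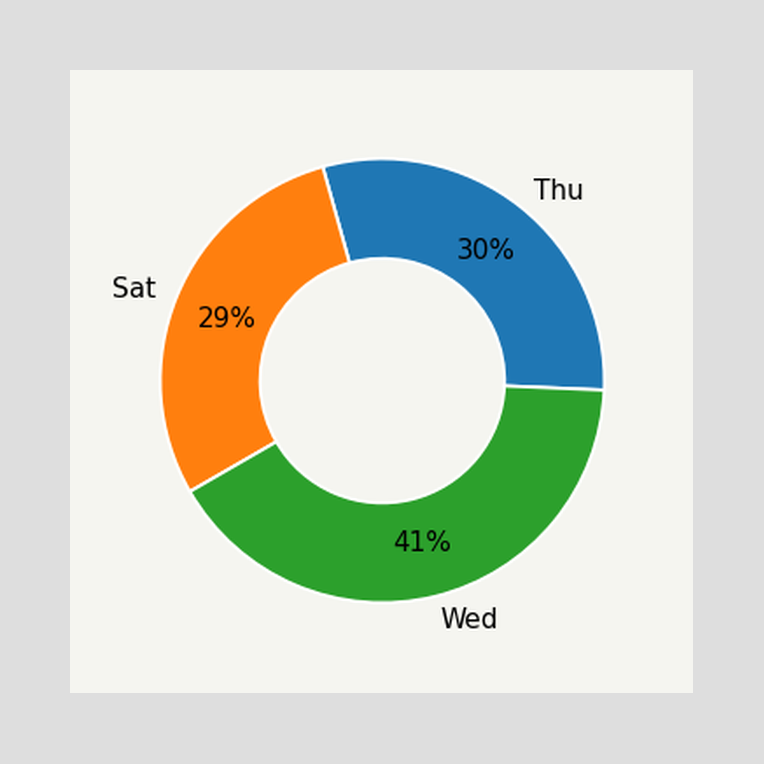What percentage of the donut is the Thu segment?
30%

The Thu segment takes up 30% of the ring.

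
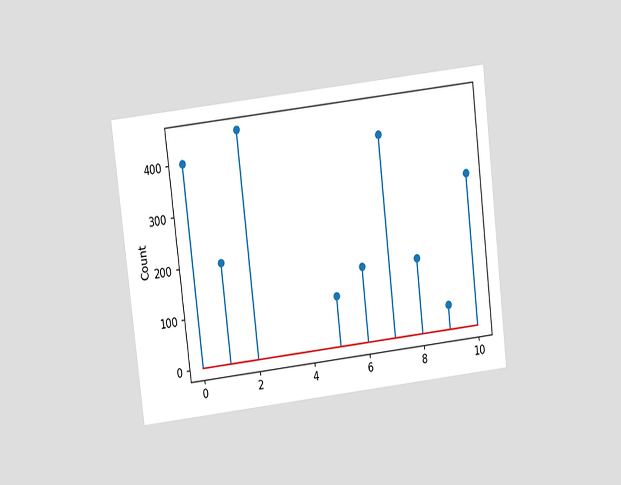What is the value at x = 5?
100

The chart is tilted about 7° counter-clockwise and viewed at a slight angle. The stem at x=5 reaches 100.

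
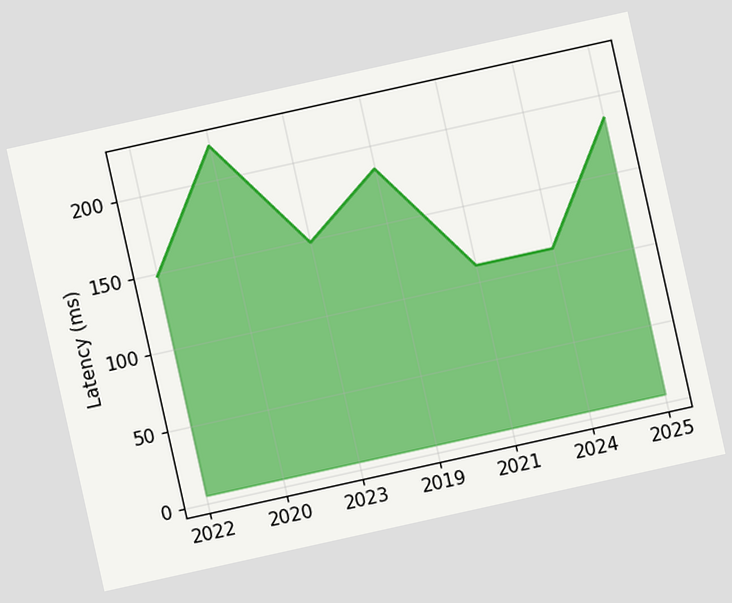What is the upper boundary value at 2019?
The chart is tilted about 12° counter-clockwise. At 2019 the upper boundary is at 185ms.

185ms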